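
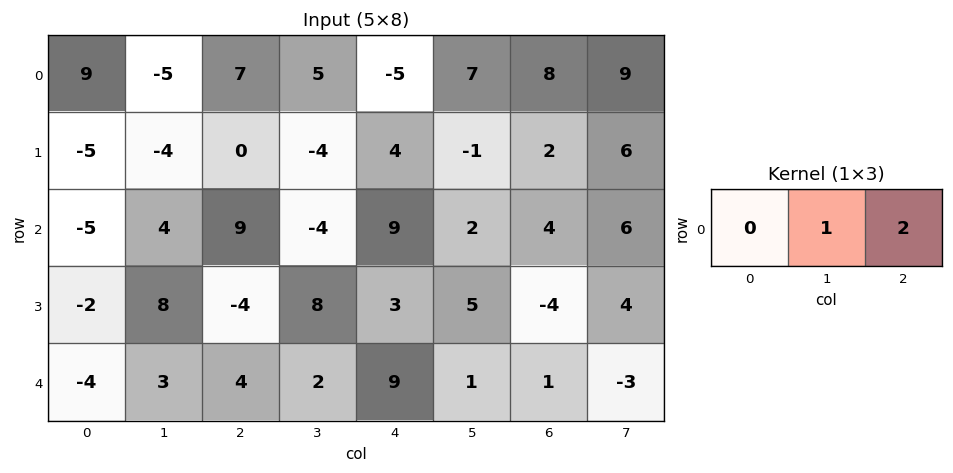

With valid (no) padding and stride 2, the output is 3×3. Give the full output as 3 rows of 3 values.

9 -5 23
22 14 10
11 20 3

Output[0,0]: The receptive field on the input at this output position is [9 -5 7]. Elementwise product with the kernel and sum: -5·1 + 7·2.
Output[0,1]: The receptive field on the input at this output position is [7 5 -5]. Elementwise product with the kernel and sum: 5·1 + -5·2.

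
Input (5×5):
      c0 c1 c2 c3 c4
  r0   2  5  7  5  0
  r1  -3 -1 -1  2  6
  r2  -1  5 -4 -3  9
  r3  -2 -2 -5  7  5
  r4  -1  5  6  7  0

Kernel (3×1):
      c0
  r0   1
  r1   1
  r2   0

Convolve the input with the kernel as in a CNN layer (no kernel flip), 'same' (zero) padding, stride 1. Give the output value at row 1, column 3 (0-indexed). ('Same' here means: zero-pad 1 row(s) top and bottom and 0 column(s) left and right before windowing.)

The receptive field on the zero-padded input at this output position is [5 / 2 / -3]. Elementwise product with the kernel and sum: 5·1 + 2·1.

7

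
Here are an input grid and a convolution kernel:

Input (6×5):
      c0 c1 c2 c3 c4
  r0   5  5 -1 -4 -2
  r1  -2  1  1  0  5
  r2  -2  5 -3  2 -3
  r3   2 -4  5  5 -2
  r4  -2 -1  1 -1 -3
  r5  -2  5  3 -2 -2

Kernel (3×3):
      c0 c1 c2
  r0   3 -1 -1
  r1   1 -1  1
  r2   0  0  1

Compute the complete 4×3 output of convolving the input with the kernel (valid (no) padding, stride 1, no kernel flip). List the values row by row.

Output[0,0]: The receptive field on the input at this output position is [5 5 -1 / -2 1 1 / -2 5 -3]. Elementwise product with the kernel and sum: 5·3 + 5·-1 + -1·-1 + -2·1 + 1·-1 + 1·1 + -3·1.
Output[0,1]: The receptive field on the input at this output position is [5 -1 -4 / 1 1 0 / 5 -3 2]. Elementwise product with the kernel and sum: 5·3 + -1·-1 + -4·-1 + 1·1 + 1·-1 + 0·1 + 2·1.

6 22 6
-13 17 -12
4 11 -13
8 -27 9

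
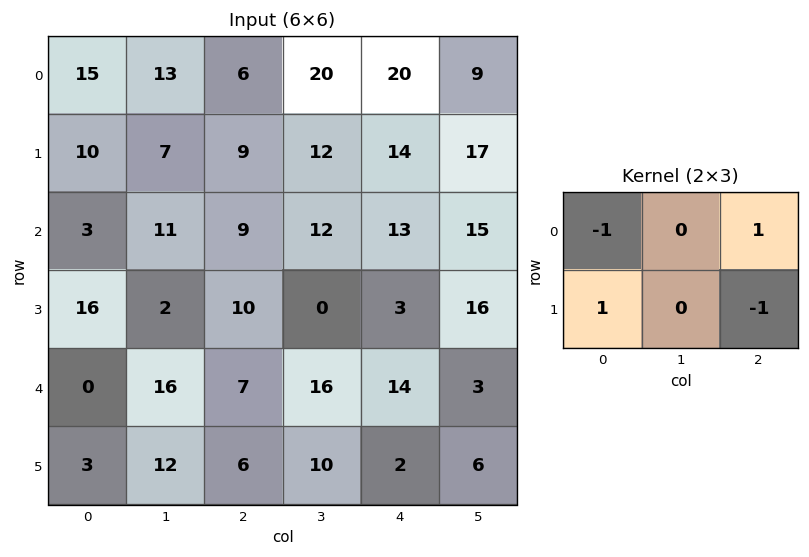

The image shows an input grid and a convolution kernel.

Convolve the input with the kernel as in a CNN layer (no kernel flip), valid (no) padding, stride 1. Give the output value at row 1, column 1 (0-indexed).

The receptive field on the input at this output position is [7 9 12 / 11 9 12]. Elementwise product with the kernel and sum: 7·-1 + 12·1 + 11·1 + 12·-1.

4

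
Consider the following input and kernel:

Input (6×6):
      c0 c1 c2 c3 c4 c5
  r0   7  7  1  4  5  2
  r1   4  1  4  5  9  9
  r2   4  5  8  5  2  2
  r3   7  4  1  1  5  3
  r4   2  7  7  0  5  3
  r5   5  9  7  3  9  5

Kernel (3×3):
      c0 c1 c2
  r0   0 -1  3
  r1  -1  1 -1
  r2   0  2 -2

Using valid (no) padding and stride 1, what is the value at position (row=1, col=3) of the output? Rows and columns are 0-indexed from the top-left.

The receptive field on the input at this output position is [5 9 9 / 5 2 2 / 1 5 3]. Elementwise product with the kernel and sum: 9·-1 + 9·3 + 5·-1 + 2·1 + 2·-1 + 5·2 + 3·-2.

17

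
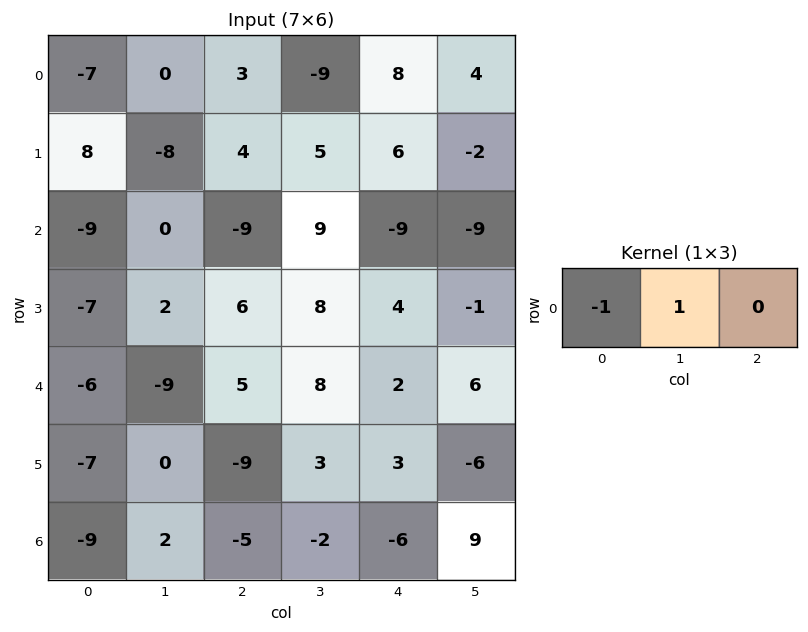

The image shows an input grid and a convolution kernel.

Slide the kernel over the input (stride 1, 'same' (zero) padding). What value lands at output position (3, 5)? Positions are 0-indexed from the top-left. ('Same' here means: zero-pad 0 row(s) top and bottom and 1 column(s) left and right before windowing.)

-5

The receptive field on the zero-padded input at this output position is [4 -1 0]. Elementwise product with the kernel and sum: 4·-1 + -1·1.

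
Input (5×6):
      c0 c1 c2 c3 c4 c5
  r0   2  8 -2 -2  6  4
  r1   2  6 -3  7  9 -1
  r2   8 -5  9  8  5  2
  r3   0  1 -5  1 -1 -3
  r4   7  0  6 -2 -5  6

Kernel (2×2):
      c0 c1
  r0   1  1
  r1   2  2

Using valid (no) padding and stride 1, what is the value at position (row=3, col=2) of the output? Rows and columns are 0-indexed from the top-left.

The receptive field on the input at this output position is [-5 1 / 6 -2]. Elementwise product with the kernel and sum: -5·1 + 1·1 + 6·2 + -2·2.

4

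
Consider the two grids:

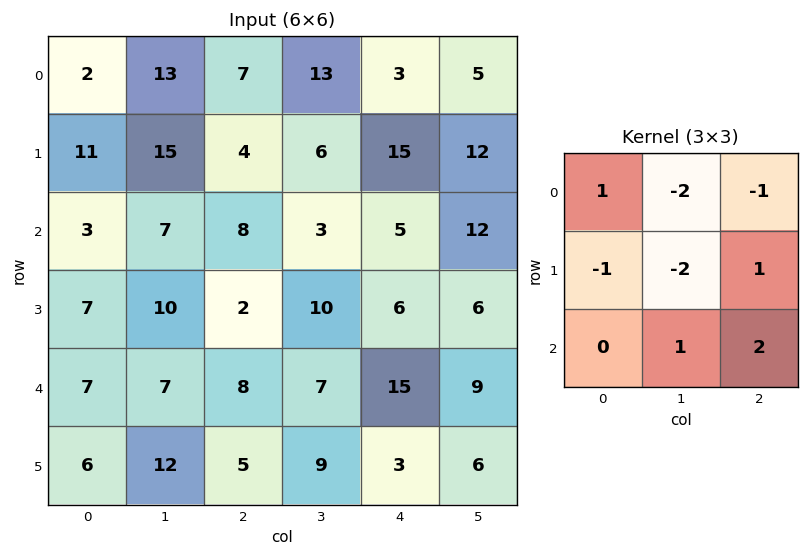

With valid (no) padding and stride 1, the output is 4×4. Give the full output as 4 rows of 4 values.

-45 -17 -10 7
-18 3 -10 -19
-21 6 18 -2
-6 3 -16 -21

Output[0,0]: The receptive field on the input at this output position is [2 13 7 / 11 15 4 / 3 7 8]. Elementwise product with the kernel and sum: 2·1 + 13·-2 + 7·-1 + 11·-1 + 15·-2 + 4·1 + 7·1 + 8·2.
Output[0,1]: The receptive field on the input at this output position is [13 7 13 / 15 4 6 / 7 8 3]. Elementwise product with the kernel and sum: 13·1 + 7·-2 + 13·-1 + 15·-1 + 4·-2 + 6·1 + 8·1 + 3·2.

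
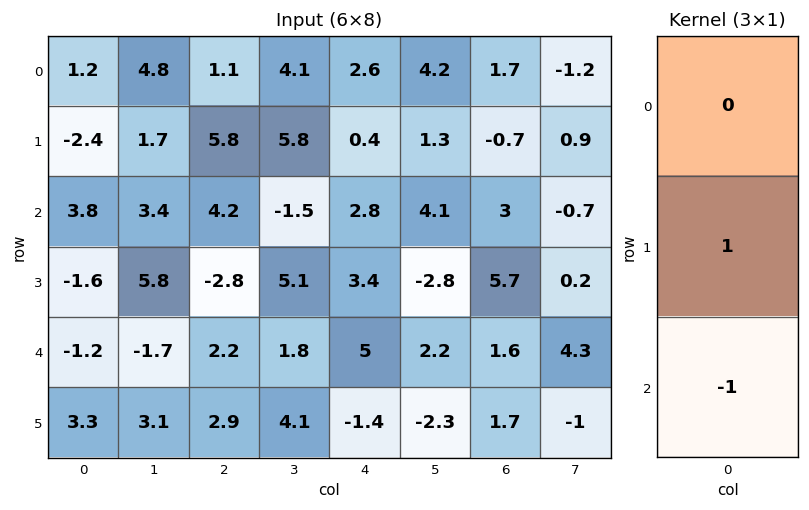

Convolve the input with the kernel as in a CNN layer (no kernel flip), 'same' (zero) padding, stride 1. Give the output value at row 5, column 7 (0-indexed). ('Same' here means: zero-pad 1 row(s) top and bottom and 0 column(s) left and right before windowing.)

-1

The receptive field on the zero-padded input at this output position is [4.3 / -1 / 0]. Elementwise product with the kernel and sum: -1·1 + 0·-1.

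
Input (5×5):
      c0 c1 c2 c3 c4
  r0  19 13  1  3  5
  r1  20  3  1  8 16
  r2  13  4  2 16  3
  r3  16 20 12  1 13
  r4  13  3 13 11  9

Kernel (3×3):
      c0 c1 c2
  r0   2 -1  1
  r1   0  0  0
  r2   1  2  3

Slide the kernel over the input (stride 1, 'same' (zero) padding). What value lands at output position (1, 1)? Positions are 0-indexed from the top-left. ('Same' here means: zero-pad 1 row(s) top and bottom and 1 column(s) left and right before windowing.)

The receptive field on the zero-padded input at this output position is [19 13 1 / 20 3 1 / 13 4 2]. Elementwise product with the kernel and sum: 19·2 + 13·-1 + 1·1 + 13·1 + 4·2 + 2·3.

53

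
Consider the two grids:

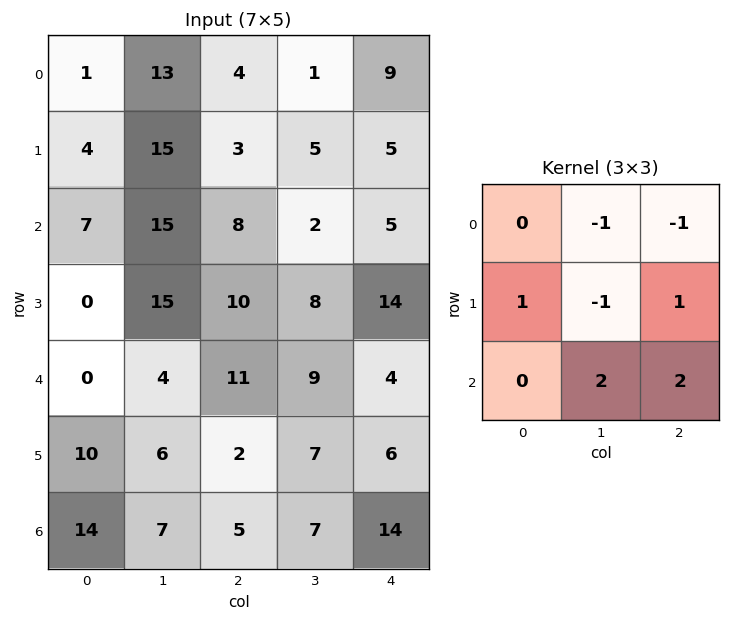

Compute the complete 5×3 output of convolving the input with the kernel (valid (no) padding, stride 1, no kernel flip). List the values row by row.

21 32 7
32 37 45
2 43 35
-2 2 10
15 15 30

Output[0,0]: The receptive field on the input at this output position is [1 13 4 / 4 15 3 / 7 15 8]. Elementwise product with the kernel and sum: 13·-1 + 4·-1 + 4·1 + 15·-1 + 3·1 + 15·2 + 8·2.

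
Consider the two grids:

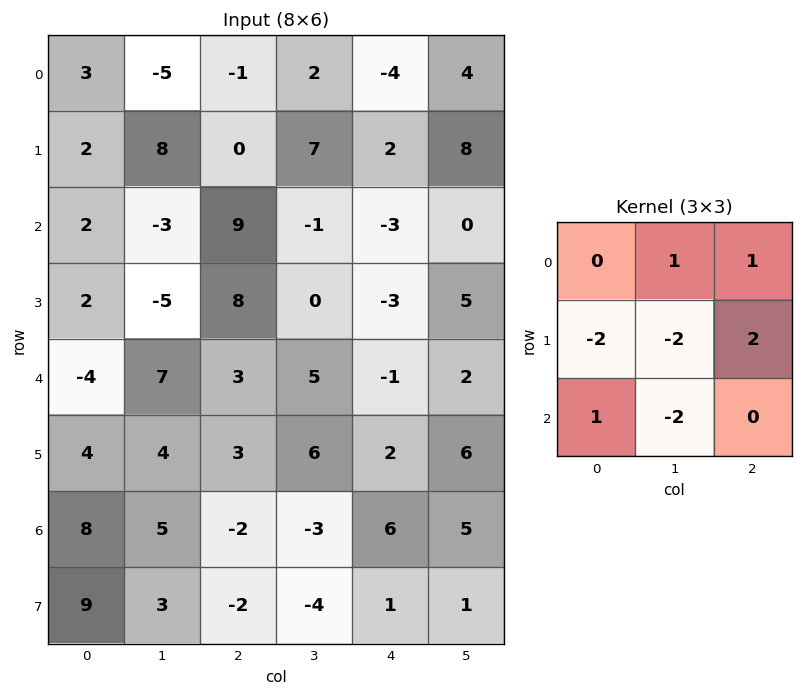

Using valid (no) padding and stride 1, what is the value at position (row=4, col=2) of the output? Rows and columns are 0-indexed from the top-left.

The receptive field on the input at this output position is [3 5 -1 / 3 6 2 / -2 -3 6]. Elementwise product with the kernel and sum: 5·1 + -1·1 + 3·-2 + 6·-2 + 2·2 + -2·1 + -3·-2.

-6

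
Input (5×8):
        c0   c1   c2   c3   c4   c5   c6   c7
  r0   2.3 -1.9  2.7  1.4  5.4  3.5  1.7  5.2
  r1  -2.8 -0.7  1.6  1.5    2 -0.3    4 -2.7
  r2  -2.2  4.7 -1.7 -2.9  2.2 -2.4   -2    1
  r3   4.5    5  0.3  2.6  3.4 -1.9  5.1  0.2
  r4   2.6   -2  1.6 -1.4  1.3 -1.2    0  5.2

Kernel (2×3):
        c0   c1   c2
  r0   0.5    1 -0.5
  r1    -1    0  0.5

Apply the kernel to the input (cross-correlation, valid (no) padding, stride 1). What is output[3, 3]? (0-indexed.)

The receptive field on the input at this output position is [2.6 3.4 -1.9 / -1.4 1.3 -1.2]. Elementwise product with the kernel and sum: 2.6·0.5 + 3.4·1 + -1.9·-0.5 + -1.4·-1 + -1.2·0.5.

6.45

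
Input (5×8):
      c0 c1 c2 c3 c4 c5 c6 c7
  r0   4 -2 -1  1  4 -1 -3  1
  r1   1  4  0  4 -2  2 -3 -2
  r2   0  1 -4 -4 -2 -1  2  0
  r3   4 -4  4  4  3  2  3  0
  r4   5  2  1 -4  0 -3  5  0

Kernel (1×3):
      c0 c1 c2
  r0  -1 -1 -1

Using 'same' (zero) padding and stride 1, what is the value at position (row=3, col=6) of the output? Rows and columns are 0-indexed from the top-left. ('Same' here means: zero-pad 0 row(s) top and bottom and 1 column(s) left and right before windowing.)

The receptive field on the zero-padded input at this output position is [2 3 0]. Elementwise product with the kernel and sum: 2·-1 + 3·-1 + 0·-1.

-5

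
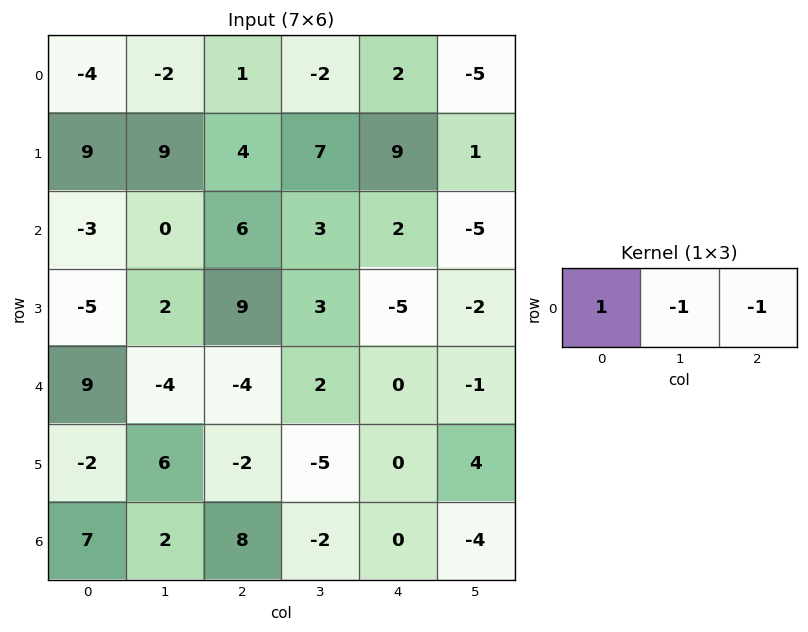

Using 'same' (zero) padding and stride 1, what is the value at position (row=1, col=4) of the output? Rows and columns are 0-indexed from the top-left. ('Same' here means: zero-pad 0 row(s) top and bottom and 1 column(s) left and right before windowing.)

The receptive field on the zero-padded input at this output position is [7 9 1]. Elementwise product with the kernel and sum: 7·1 + 9·-1 + 1·-1.

-3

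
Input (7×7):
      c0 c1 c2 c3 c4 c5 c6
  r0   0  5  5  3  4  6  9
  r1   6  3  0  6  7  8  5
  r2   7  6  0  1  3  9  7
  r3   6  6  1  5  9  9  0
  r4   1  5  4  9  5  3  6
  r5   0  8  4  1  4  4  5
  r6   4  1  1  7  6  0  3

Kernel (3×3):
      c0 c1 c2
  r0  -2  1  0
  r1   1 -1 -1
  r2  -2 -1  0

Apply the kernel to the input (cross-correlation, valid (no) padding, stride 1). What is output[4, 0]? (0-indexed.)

-18

The receptive field on the input at this output position is [1 5 4 / 0 8 4 / 4 1 1]. Elementwise product with the kernel and sum: 1·-2 + 5·1 + 0·1 + 8·-1 + 4·-1 + 4·-2 + 1·-1.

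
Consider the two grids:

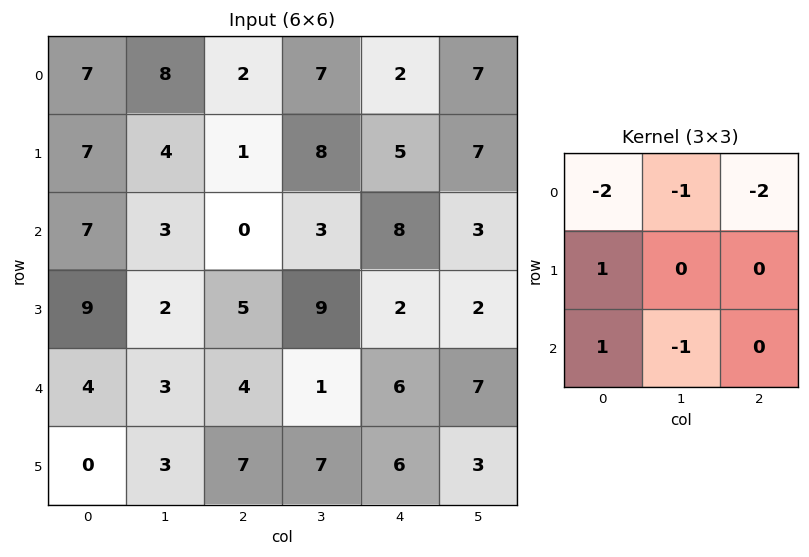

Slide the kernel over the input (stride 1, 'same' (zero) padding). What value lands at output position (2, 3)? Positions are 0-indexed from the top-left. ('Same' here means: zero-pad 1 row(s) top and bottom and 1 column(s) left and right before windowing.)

-24

The receptive field on the zero-padded input at this output position is [1 8 5 / 0 3 8 / 5 9 2]. Elementwise product with the kernel and sum: 1·-2 + 8·-1 + 5·-2 + 0·1 + 5·1 + 9·-1.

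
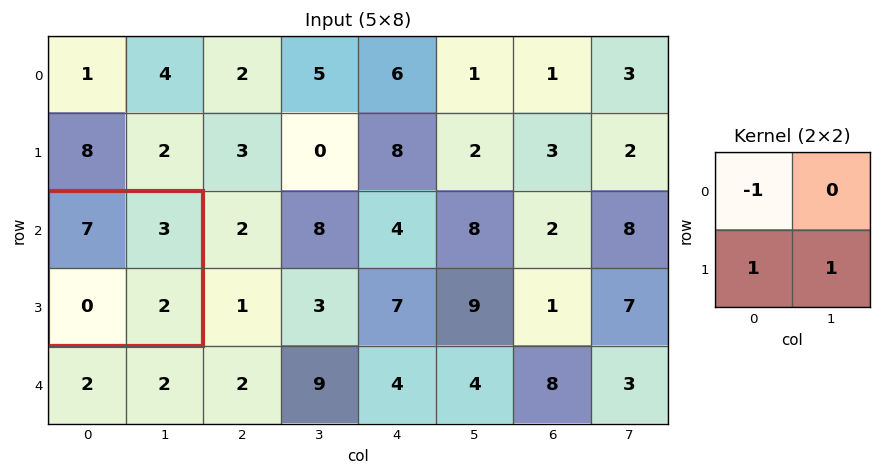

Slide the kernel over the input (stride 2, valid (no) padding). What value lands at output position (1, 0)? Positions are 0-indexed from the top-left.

The receptive field on the input at this output position is [7 3 / 0 2]. Elementwise product with the kernel and sum: 7·-1 + 0·1 + 2·1.

-5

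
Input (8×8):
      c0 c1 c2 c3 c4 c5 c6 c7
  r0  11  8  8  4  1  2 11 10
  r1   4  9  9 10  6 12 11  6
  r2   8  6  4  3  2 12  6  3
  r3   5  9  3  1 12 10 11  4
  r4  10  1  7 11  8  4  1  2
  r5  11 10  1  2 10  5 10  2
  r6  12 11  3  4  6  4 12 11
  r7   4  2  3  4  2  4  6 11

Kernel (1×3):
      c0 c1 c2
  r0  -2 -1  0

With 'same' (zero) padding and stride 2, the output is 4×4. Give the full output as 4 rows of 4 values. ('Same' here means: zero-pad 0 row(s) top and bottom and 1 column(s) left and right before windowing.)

-11 -24 -9 -15
-8 -16 -8 -30
-10 -9 -30 -9
-12 -25 -14 -20

Output[0,0]: The receptive field on the zero-padded input at this output position is [0 11 8]. Elementwise product with the kernel and sum: 0·-2 + 11·-1.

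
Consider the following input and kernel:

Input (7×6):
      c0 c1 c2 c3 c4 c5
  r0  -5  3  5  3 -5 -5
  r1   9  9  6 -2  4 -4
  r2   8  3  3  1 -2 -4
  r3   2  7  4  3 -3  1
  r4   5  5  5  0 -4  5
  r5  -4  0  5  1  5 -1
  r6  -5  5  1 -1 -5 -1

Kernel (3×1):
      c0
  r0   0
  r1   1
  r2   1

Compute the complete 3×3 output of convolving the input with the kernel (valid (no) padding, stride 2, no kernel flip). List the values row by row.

17 9 2
7 9 -7
-9 6 0

Output[0,0]: The receptive field on the input at this output position is [-5 / 9 / 8]. Elementwise product with the kernel and sum: 9·1 + 8·1.
Output[0,1]: The receptive field on the input at this output position is [5 / 6 / 3]. Elementwise product with the kernel and sum: 6·1 + 3·1.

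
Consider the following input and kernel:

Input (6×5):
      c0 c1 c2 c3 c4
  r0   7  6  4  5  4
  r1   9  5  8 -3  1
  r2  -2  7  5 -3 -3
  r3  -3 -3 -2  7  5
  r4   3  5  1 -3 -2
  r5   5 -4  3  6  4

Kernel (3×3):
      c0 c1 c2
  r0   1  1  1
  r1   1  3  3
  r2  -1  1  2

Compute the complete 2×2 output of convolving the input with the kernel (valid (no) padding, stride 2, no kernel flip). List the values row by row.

84 1
-4 25

Output[0,0]: The receptive field on the input at this output position is [7 6 4 / 9 5 8 / -2 7 5]. Elementwise product with the kernel and sum: 7·1 + 6·1 + 4·1 + 9·1 + 5·3 + 8·3 + -2·-1 + 7·1 + 5·2.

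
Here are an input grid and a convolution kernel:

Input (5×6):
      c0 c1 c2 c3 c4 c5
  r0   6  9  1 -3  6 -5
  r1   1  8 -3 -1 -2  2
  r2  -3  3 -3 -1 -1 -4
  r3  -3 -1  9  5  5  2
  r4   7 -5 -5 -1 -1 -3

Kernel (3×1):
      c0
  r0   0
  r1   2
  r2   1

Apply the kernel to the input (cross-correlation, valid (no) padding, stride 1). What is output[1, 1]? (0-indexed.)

The receptive field on the input at this output position is [8 / 3 / -1]. Elementwise product with the kernel and sum: 3·2 + -1·1.

5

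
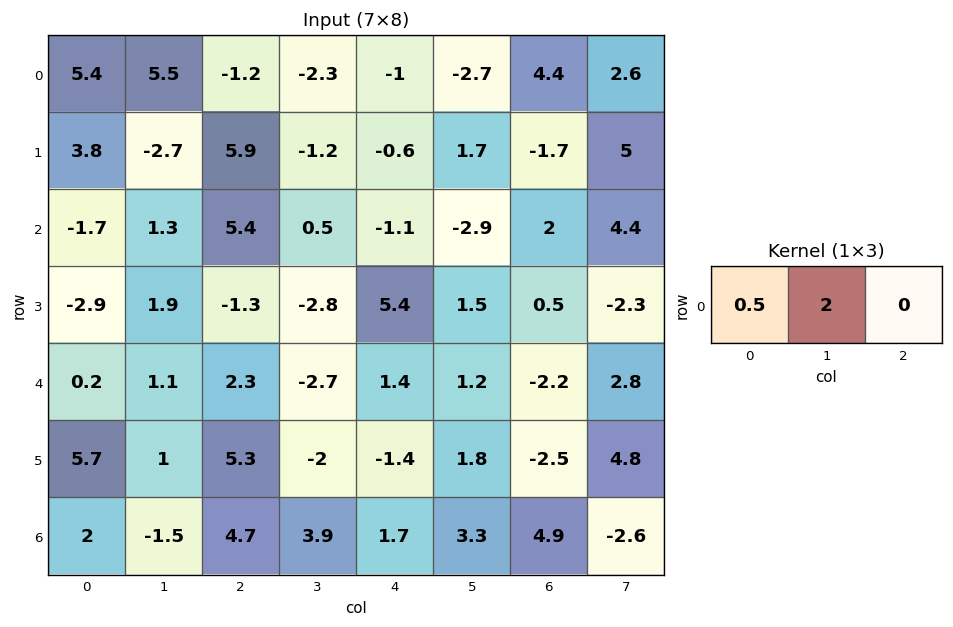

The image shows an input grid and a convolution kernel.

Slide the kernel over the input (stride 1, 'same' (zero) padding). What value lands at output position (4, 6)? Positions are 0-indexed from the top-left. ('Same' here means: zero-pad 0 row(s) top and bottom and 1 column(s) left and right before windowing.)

The receptive field on the zero-padded input at this output position is [1.2 -2.2 2.8]. Elementwise product with the kernel and sum: 1.2·0.5 + -2.2·2.

-3.8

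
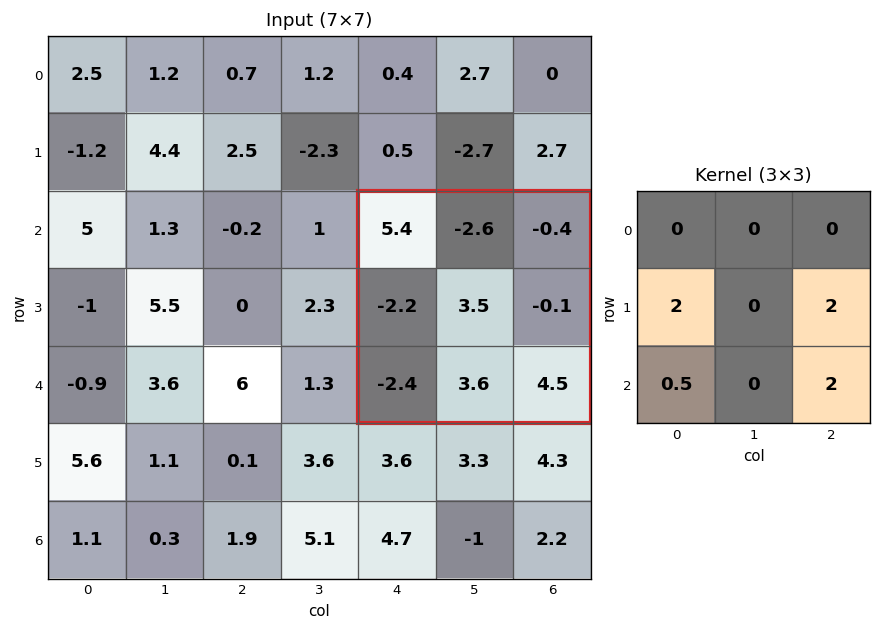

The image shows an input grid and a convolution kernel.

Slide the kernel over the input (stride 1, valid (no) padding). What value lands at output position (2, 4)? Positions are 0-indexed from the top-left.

The receptive field on the input at this output position is [5.4 -2.6 -0.4 / -2.2 3.5 -0.1 / -2.4 3.6 4.5]. Elementwise product with the kernel and sum: -2.2·2 + -0.1·2 + -2.4·0.5 + 4.5·2.

3.2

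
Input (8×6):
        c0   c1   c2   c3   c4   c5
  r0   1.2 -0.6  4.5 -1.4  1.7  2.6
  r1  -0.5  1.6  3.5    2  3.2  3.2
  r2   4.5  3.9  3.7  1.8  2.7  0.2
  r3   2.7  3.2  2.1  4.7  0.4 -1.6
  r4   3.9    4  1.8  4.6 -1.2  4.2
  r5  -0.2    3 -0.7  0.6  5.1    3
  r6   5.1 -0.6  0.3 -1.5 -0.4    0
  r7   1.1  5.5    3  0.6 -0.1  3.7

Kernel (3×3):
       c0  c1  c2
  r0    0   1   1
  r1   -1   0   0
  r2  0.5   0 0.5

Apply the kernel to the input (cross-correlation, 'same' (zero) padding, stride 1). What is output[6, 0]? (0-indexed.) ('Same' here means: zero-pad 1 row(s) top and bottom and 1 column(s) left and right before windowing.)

The receptive field on the zero-padded input at this output position is [0 -0.2 3 / 0 5.1 -0.6 / 0 1.1 5.5]. Elementwise product with the kernel and sum: -0.2·1 + 3·1 + 0·-1 + 0·0.5 + 5.5·0.5.

5.55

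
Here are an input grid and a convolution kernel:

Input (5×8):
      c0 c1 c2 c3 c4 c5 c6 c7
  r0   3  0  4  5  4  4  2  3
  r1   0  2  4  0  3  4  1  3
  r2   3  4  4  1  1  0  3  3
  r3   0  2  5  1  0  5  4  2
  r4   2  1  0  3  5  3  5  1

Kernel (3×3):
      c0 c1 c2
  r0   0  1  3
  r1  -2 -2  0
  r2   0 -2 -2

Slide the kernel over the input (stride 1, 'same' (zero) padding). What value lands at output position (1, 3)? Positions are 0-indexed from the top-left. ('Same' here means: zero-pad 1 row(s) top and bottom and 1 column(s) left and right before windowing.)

The receptive field on the zero-padded input at this output position is [4 5 4 / 4 0 3 / 4 1 1]. Elementwise product with the kernel and sum: 5·1 + 4·3 + 4·-2 + 0·-2 + 1·-2 + 1·-2.

5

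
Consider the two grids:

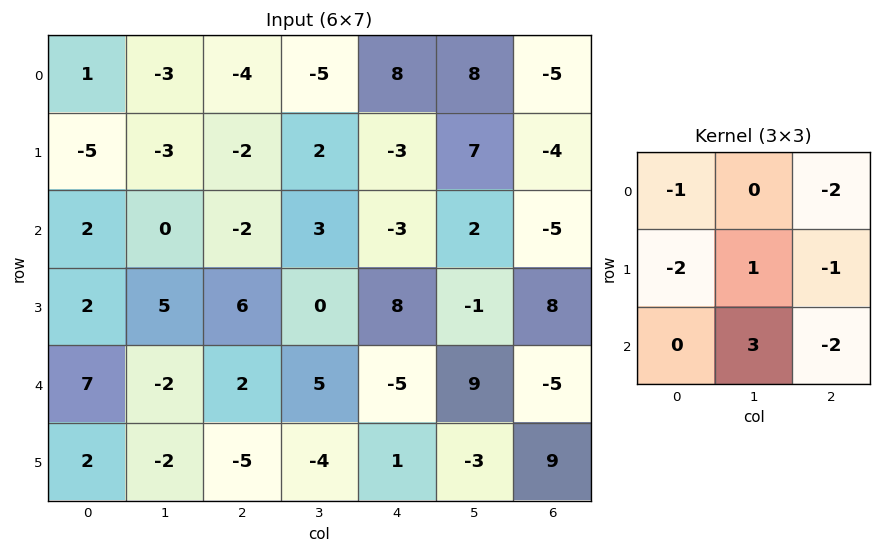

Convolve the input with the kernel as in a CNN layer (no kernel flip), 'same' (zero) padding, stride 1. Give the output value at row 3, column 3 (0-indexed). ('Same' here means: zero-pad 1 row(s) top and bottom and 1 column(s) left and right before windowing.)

13

The receptive field on the zero-padded input at this output position is [-2 3 -3 / 6 0 8 / 2 5 -5]. Elementwise product with the kernel and sum: -2·-1 + -3·-2 + 6·-2 + 0·1 + 8·-1 + 5·3 + -5·-2.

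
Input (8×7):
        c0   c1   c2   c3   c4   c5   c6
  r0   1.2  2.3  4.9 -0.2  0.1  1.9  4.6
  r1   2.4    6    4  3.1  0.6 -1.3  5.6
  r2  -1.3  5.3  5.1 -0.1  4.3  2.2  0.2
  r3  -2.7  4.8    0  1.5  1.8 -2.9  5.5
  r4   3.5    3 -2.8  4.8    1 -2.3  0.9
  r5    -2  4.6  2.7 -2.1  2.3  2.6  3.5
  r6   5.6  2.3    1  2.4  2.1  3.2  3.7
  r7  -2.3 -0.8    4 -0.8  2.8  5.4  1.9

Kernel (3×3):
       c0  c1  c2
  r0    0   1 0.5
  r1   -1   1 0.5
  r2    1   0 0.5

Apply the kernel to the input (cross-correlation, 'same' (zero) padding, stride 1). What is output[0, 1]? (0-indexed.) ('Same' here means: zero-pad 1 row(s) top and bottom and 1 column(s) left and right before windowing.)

The receptive field on the zero-padded input at this output position is [0 0 0 / 1.2 2.3 4.9 / 2.4 6 4]. Elementwise product with the kernel and sum: 0·1 + 0·0.5 + 1.2·-1 + 2.3·1 + 4.9·0.5 + 2.4·1 + 4·0.5.

7.95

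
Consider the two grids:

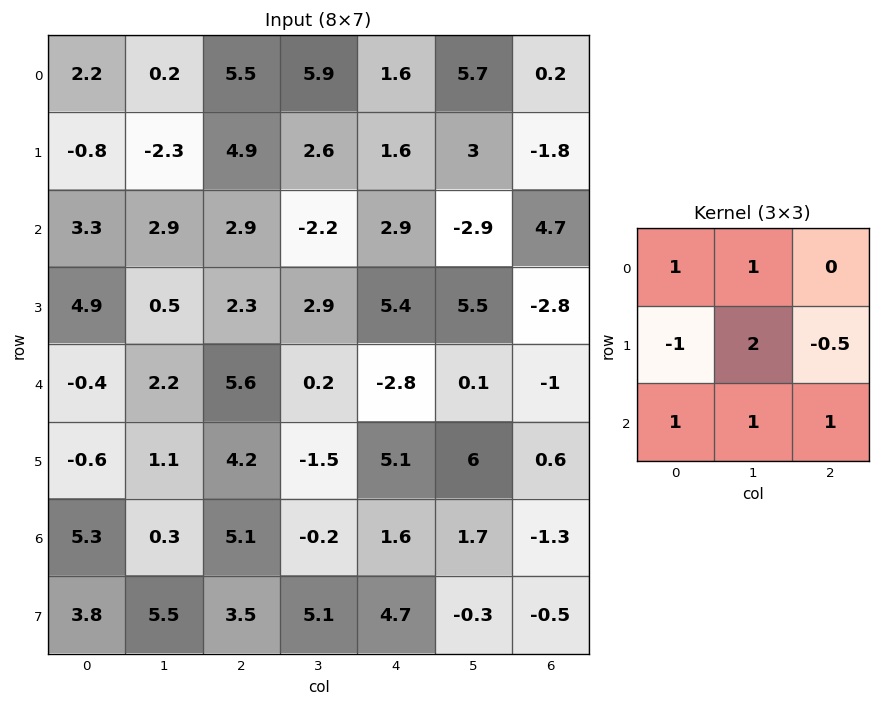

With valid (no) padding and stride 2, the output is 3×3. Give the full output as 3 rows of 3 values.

5.25 14.5 17.3
8.55 4.5 3.3
13.2 2.55 5.9

Output[0,0]: The receptive field on the input at this output position is [2.2 0.2 5.5 / -0.8 -2.3 4.9 / 3.3 2.9 2.9]. Elementwise product with the kernel and sum: 2.2·1 + 0.2·1 + -0.8·-1 + -2.3·2 + 4.9·-0.5 + 3.3·1 + 2.9·1 + 2.9·1.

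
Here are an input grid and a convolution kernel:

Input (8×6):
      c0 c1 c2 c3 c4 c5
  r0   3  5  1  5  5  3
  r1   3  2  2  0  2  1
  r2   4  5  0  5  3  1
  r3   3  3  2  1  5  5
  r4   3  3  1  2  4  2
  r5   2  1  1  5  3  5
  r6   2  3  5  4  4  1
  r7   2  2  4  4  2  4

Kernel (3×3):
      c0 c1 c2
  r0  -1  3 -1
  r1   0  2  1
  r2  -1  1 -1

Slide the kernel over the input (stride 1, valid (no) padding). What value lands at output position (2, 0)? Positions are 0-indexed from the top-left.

The receptive field on the input at this output position is [4 5 0 / 3 3 2 / 3 3 1]. Elementwise product with the kernel and sum: 4·-1 + 5·3 + 0·-1 + 3·2 + 2·1 + 3·-1 + 3·1 + 1·-1.

18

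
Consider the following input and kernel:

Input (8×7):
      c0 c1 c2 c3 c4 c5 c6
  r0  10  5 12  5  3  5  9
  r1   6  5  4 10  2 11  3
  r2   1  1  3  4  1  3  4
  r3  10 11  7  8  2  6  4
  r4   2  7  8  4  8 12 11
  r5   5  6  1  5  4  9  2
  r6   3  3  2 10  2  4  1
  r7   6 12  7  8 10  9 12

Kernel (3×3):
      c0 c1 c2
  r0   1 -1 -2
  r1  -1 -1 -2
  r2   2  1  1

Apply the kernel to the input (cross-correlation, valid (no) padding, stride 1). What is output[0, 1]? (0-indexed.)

-37

The receptive field on the input at this output position is [5 12 5 / 5 4 10 / 1 3 4]. Elementwise product with the kernel and sum: 5·1 + 12·-1 + 5·-2 + 5·-1 + 4·-1 + 10·-2 + 1·2 + 3·1 + 4·1.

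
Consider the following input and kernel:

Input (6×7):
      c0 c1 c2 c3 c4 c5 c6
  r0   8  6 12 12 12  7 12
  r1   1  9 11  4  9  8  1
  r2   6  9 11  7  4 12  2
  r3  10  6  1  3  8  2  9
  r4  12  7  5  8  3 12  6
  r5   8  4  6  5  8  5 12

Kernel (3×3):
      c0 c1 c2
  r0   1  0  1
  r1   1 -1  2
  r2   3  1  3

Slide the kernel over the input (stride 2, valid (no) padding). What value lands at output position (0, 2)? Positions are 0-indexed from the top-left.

The receptive field on the input at this output position is [12 7 12 / 9 8 1 / 4 12 2]. Elementwise product with the kernel and sum: 12·1 + 12·1 + 9·1 + 8·-1 + 1·2 + 4·3 + 12·1 + 2·3.

57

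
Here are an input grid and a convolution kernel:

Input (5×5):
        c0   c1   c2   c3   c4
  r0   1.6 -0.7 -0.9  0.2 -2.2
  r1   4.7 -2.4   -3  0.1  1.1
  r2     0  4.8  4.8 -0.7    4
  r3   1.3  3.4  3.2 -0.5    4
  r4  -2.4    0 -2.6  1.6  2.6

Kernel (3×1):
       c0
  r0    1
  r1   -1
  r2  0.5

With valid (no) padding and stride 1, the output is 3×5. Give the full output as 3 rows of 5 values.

-3.1 4.1 4.5 -0.25 -1.3
5.35 -5.5 -6.2 0.55 -0.9
-2.5 1.4 0.3 0.6 1.3

Output[0,0]: The receptive field on the input at this output position is [1.6 / 4.7 / 0]. Elementwise product with the kernel and sum: 1.6·1 + 4.7·-1 + 0·0.5.
Output[0,1]: The receptive field on the input at this output position is [-0.7 / -2.4 / 4.8]. Elementwise product with the kernel and sum: -0.7·1 + -2.4·-1 + 4.8·0.5.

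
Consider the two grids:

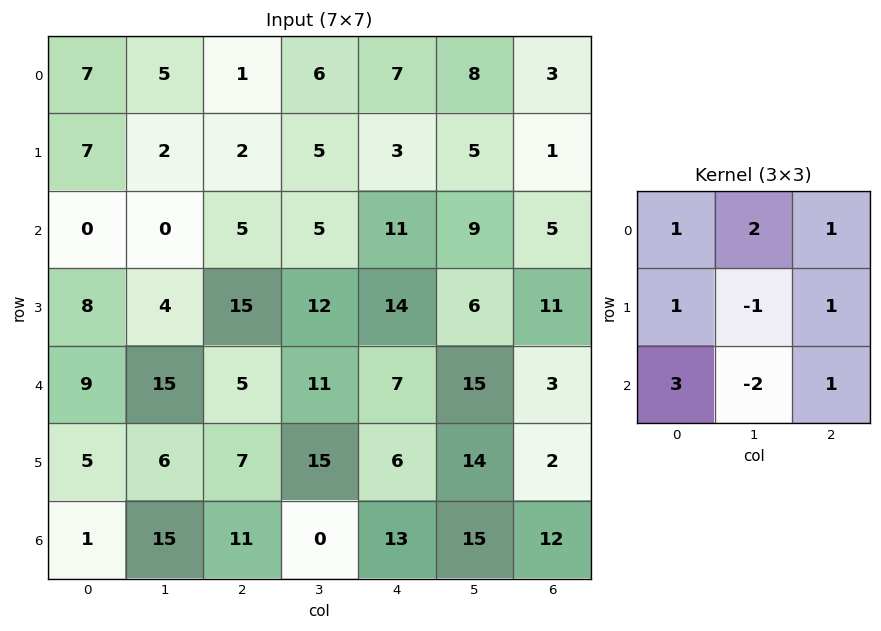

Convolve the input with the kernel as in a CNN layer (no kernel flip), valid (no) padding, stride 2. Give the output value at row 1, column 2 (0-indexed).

The receptive field on the input at this output position is [11 9 5 / 14 6 11 / 7 15 3]. Elementwise product with the kernel and sum: 11·1 + 9·2 + 5·1 + 14·1 + 6·-1 + 11·1 + 7·3 + 15·-2 + 3·1.

47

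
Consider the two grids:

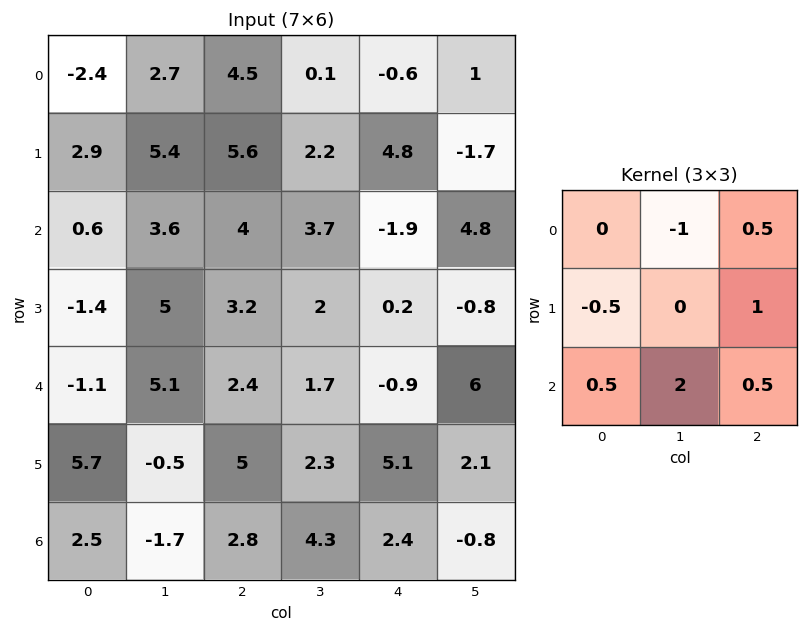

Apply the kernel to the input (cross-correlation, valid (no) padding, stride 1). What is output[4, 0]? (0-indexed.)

The receptive field on the input at this output position is [-1.1 5.1 2.4 / 5.7 -0.5 5 / 2.5 -1.7 2.8]. Elementwise product with the kernel and sum: 5.1·-1 + 2.4·0.5 + 5.7·-0.5 + 5·1 + 2.5·0.5 + -1.7·2 + 2.8·0.5.

-2.5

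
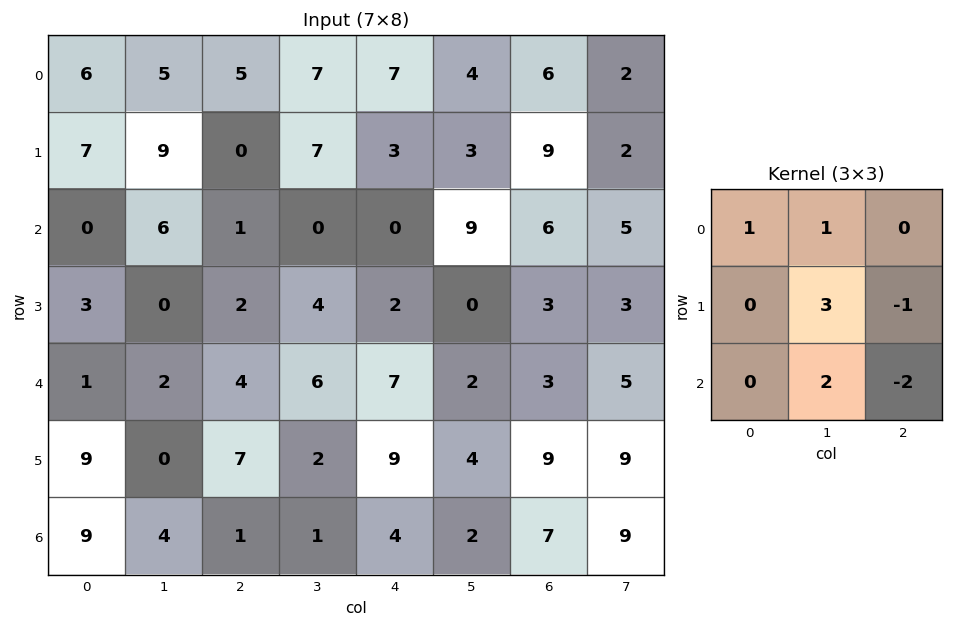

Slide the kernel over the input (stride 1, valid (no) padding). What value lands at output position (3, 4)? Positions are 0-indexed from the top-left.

-5

The receptive field on the input at this output position is [2 0 3 / 7 2 3 / 9 4 9]. Elementwise product with the kernel and sum: 2·1 + 0·1 + 2·3 + 3·-1 + 4·2 + 9·-2.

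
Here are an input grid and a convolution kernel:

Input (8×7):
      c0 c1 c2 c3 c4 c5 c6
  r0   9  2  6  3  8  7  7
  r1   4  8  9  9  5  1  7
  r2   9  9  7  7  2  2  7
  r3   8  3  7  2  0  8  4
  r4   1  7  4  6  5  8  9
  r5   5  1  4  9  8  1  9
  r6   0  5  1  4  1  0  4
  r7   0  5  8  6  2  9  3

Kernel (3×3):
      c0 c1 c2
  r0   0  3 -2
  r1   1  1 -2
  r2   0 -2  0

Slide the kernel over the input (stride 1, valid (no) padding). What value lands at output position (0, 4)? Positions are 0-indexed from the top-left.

The receptive field on the input at this output position is [8 7 7 / 5 1 7 / 2 2 7]. Elementwise product with the kernel and sum: 7·3 + 7·-2 + 5·1 + 1·1 + 7·-2 + 2·-2.

-5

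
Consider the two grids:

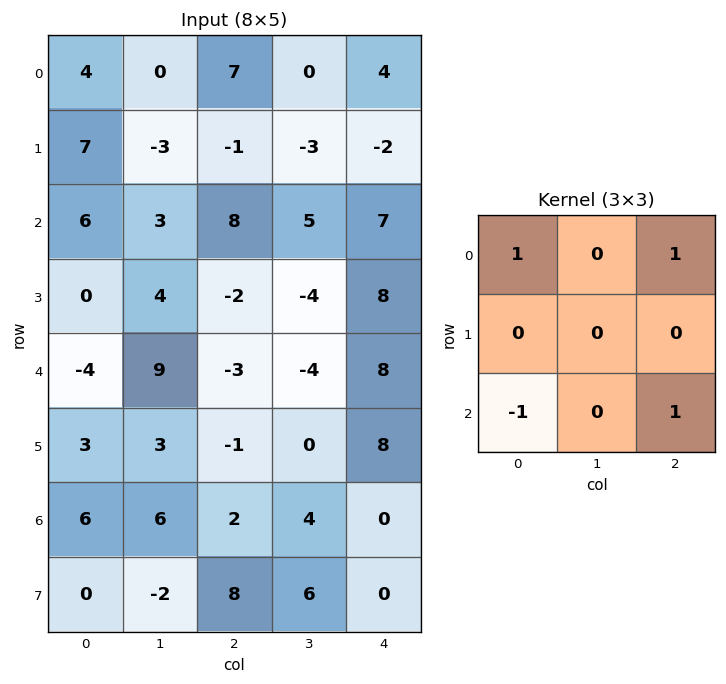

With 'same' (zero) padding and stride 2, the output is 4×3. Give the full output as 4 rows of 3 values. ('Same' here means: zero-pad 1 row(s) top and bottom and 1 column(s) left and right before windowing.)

-3 0 3
1 -14 1
7 -3 -4
1 11 -6

Output[0,0]: The receptive field on the zero-padded input at this output position is [0 0 0 / 0 4 0 / 0 7 -3]. Elementwise product with the kernel and sum: 0·1 + 0·1 + 0·-1 + -3·1.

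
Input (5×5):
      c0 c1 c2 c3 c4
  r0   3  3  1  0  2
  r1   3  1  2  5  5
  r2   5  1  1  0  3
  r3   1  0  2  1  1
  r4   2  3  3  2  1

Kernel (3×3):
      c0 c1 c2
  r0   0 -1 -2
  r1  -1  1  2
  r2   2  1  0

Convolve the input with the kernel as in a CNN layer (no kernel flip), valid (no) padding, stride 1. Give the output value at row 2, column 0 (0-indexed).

The receptive field on the input at this output position is [5 1 1 / 1 0 2 / 2 3 3]. Elementwise product with the kernel and sum: 1·-1 + 1·-2 + 1·-1 + 0·1 + 2·2 + 2·2 + 3·1.

7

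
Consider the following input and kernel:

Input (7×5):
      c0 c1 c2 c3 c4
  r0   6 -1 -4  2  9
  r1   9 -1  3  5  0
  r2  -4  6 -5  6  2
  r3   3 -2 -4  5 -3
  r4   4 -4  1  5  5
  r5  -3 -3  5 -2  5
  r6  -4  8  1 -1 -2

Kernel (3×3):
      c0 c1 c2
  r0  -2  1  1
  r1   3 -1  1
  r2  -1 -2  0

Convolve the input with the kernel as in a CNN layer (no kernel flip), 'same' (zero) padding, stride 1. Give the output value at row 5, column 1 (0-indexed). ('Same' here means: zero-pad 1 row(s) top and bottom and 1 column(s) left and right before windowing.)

The receptive field on the zero-padded input at this output position is [4 -4 1 / -3 -3 5 / -4 8 1]. Elementwise product with the kernel and sum: 4·-2 + -4·1 + 1·1 + -3·3 + -3·-1 + 5·1 + -4·-1 + 8·-2.

-24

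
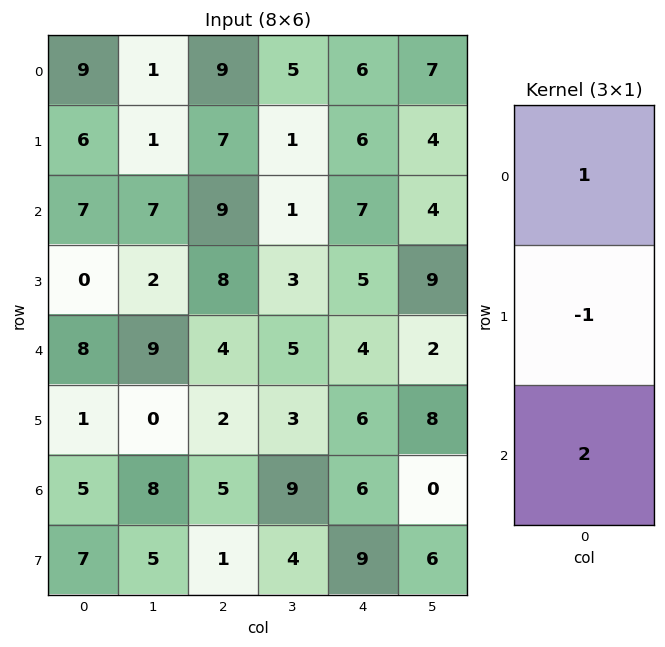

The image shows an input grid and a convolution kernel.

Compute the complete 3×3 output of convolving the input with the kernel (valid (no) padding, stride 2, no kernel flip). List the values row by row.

Output[0,0]: The receptive field on the input at this output position is [9 / 6 / 7]. Elementwise product with the kernel and sum: 9·1 + 6·-1 + 7·2.
Output[0,1]: The receptive field on the input at this output position is [9 / 7 / 9]. Elementwise product with the kernel and sum: 9·1 + 7·-1 + 9·2.

17 20 14
23 9 10
17 12 10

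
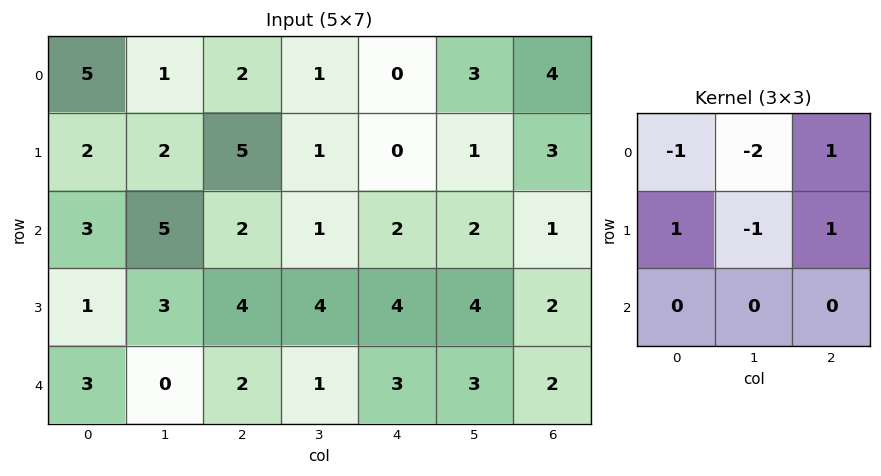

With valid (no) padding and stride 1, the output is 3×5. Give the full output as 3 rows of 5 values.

Output[0,0]: The receptive field on the input at this output position is [5 1 2 / 2 2 5 / 3 5 2]. Elementwise product with the kernel and sum: 5·-1 + 1·-2 + 2·1 + 2·1 + 2·-1 + 5·1.
Output[0,1]: The receptive field on the input at this output position is [1 2 1 / 2 5 1 / 5 2 1]. Elementwise product with the kernel and sum: 1·-1 + 2·-2 + 1·1 + 2·1 + 5·-1 + 1·1.

0 -6 0 4 0
-1 -7 -4 1 2
-9 -5 2 1 -3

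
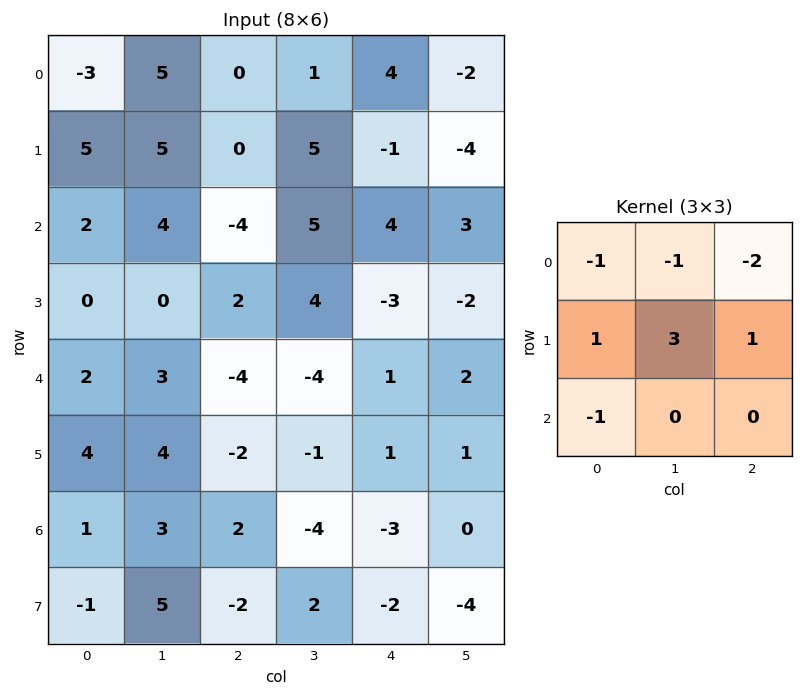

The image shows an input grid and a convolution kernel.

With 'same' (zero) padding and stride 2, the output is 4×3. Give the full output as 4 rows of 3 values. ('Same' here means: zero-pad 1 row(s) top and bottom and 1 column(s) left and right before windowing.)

Output[0,0]: The receptive field on the zero-padded input at this output position is [0 0 0 / 0 -3 5 / 0 5 5]. Elementwise product with the kernel and sum: 0·-1 + 0·-1 + 0·-2 + 0·1 + -3·3 + 5·1 + 0·-1.
Output[0,1]: The receptive field on the zero-padded input at this output position is [0 0 0 / 5 0 1 / 5 0 5]. Elementwise product with the kernel and sum: 0·-1 + 0·-1 + 0·-2 + 5·1 + 0·3 + 1·1 + 5·-1.

-4 1 6
-5 -18 20
9 -27 5
-6 0 -17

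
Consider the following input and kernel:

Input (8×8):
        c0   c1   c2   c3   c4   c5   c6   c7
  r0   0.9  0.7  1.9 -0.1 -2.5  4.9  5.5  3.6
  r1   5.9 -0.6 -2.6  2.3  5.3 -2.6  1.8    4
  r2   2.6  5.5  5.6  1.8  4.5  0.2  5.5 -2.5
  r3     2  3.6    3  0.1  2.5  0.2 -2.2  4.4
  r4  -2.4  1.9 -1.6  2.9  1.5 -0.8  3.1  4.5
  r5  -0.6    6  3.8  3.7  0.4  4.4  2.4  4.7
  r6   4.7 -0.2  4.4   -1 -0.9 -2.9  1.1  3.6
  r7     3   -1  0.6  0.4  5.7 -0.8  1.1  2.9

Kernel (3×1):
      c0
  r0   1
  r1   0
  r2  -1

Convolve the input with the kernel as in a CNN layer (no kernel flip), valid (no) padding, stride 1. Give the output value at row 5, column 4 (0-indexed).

-5.3

The receptive field on the input at this output position is [0.4 / -0.9 / 5.7]. Elementwise product with the kernel and sum: 0.4·1 + 5.7·-1.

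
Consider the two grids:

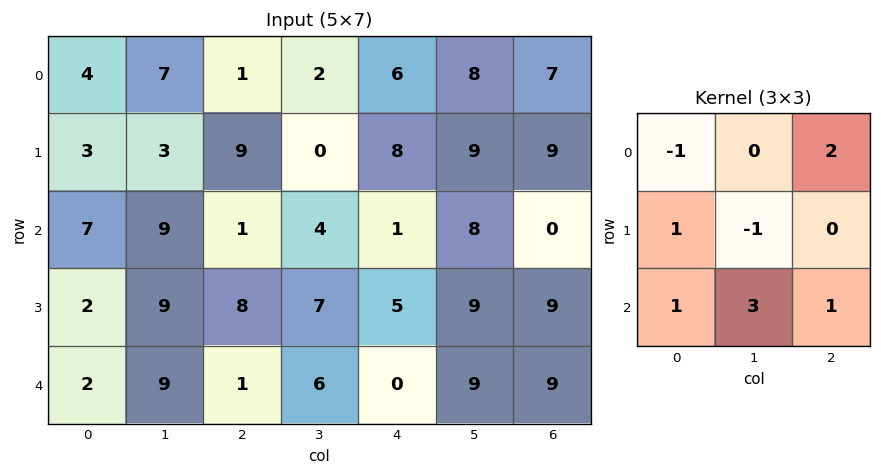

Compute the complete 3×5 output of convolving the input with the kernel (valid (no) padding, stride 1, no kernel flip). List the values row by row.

Output[0,0]: The receptive field on the input at this output position is [4 7 1 / 3 3 9 / 7 9 1]. Elementwise product with the kernel and sum: 4·-1 + 1·2 + 3·1 + 3·-1 + 7·1 + 9·3 + 1·1.
Output[0,1]: The receptive field on the input at this output position is [7 1 2 / 3 9 0 / 9 1 4]. Elementwise product with the kernel and sum: 7·-1 + 2·2 + 3·1 + 9·-1 + 9·1 + 1·3 + 4·1.

33 7 34 21 32
50 45 38 52 44
18 18 21 29 31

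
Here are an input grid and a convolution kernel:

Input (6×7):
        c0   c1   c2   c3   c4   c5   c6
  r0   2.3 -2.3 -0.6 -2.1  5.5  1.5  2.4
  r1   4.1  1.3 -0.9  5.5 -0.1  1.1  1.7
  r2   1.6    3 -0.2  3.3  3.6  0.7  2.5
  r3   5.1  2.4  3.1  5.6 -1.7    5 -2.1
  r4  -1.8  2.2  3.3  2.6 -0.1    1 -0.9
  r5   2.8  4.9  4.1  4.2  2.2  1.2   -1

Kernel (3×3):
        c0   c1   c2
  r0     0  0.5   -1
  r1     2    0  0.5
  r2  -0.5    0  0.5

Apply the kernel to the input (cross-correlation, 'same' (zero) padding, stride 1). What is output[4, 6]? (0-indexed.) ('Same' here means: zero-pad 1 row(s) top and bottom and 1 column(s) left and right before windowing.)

The receptive field on the zero-padded input at this output position is [5 -2.1 0 / 1 -0.9 0 / 1.2 -1 0]. Elementwise product with the kernel and sum: -2.1·0.5 + 0·-1 + 1·2 + 0·0.5 + 1.2·-0.5 + 0·0.5.

0.35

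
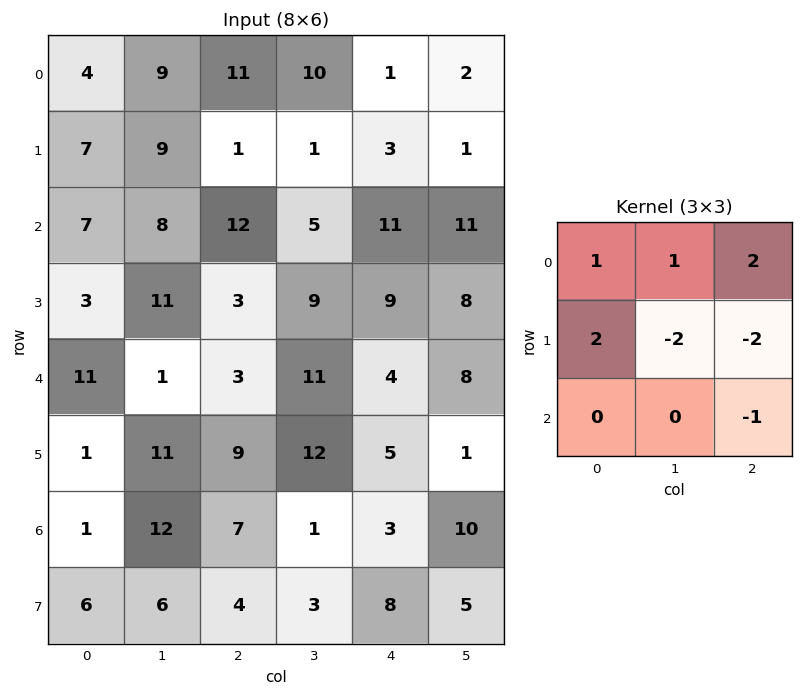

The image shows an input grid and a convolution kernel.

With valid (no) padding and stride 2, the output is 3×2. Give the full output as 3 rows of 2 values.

17 6
14 5
-27 3

Output[0,0]: The receptive field on the input at this output position is [4 9 11 / 7 9 1 / 7 8 12]. Elementwise product with the kernel and sum: 4·1 + 9·1 + 11·2 + 7·2 + 9·-2 + 1·-2 + 12·-1.
Output[0,1]: The receptive field on the input at this output position is [11 10 1 / 1 1 3 / 12 5 11]. Elementwise product with the kernel and sum: 11·1 + 10·1 + 1·2 + 1·2 + 1·-2 + 3·-2 + 11·-1.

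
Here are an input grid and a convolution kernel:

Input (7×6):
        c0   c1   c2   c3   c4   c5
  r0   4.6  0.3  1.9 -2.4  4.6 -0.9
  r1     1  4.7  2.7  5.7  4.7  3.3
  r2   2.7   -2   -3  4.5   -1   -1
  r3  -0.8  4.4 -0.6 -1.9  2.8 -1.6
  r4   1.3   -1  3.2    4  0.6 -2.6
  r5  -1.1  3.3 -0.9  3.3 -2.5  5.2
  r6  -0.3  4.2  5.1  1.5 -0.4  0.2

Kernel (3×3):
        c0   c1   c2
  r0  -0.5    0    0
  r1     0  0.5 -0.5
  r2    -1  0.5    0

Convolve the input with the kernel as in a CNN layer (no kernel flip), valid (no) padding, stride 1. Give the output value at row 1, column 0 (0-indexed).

The receptive field on the input at this output position is [1 4.7 2.7 / 2.7 -2 -3 / -0.8 4.4 -0.6]. Elementwise product with the kernel and sum: 1·-0.5 + -2·0.5 + -3·-0.5 + -0.8·-1 + 4.4·0.5.

3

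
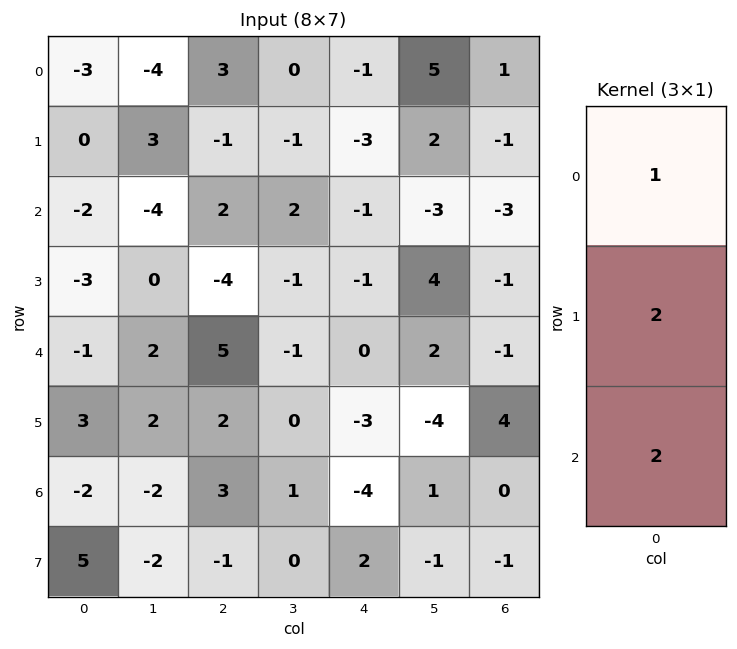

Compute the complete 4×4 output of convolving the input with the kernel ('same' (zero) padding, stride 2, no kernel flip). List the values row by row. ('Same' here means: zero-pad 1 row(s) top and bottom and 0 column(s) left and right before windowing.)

Output[0,0]: The receptive field on the zero-padded input at this output position is [0 / -3 / 0]. Elementwise product with the kernel and sum: 0·1 + -3·2 + 0·2.

-6 4 -8 0
-10 -5 -7 -9
1 10 -7 5
9 6 -7 2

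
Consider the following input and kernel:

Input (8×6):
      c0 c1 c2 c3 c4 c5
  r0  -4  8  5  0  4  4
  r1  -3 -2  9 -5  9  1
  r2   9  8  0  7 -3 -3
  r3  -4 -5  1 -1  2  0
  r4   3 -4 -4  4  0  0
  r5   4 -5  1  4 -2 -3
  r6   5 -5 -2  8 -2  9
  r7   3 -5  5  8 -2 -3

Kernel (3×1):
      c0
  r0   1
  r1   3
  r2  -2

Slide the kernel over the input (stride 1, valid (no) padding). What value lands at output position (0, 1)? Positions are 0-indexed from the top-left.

The receptive field on the input at this output position is [8 / -2 / 8]. Elementwise product with the kernel and sum: 8·1 + -2·3 + 8·-2.

-14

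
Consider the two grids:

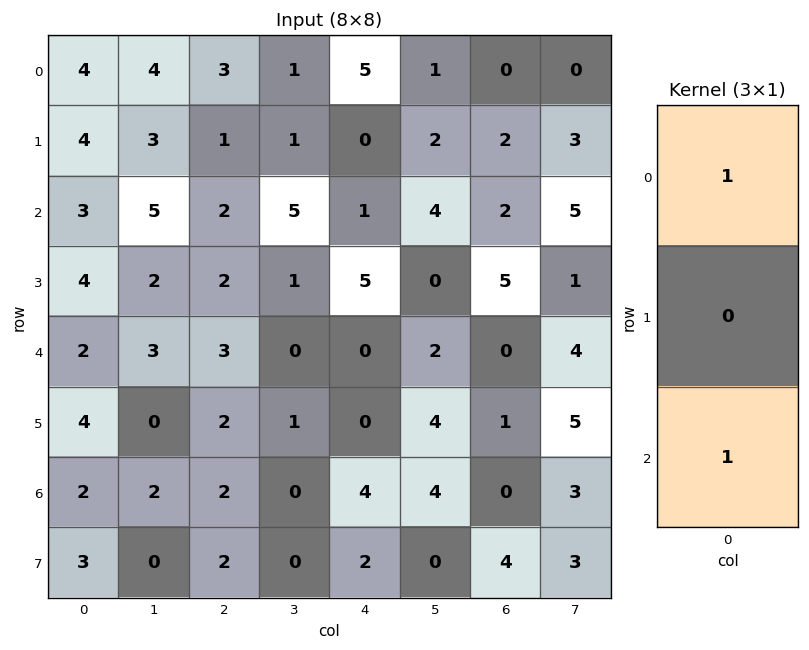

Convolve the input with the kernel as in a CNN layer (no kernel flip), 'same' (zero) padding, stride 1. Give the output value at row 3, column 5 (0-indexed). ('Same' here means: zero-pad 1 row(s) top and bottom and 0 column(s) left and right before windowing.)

6

The receptive field on the zero-padded input at this output position is [4 / 0 / 2]. Elementwise product with the kernel and sum: 4·1 + 2·1.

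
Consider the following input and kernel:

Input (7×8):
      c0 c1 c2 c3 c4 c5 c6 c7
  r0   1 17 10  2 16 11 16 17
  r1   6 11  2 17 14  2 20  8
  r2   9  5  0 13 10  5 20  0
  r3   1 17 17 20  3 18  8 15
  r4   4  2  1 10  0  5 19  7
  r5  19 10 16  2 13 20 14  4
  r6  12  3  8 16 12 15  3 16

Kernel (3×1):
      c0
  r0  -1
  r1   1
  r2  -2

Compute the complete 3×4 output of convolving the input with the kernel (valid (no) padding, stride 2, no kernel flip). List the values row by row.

Output[0,0]: The receptive field on the input at this output position is [1 / 6 / 9]. Elementwise product with the kernel and sum: 1·-1 + 6·1 + 9·-2.

-13 -8 -22 -36
-16 15 -7 -50
-9 -1 -11 -11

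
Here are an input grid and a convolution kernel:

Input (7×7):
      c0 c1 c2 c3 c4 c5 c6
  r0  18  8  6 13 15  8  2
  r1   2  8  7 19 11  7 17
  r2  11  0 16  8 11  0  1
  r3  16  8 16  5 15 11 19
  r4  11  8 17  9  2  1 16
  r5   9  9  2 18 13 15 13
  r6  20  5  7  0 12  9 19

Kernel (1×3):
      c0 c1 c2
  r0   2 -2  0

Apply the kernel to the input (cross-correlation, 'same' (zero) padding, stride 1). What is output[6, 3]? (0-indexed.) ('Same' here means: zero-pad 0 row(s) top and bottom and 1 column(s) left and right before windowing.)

14

The receptive field on the zero-padded input at this output position is [7 0 12]. Elementwise product with the kernel and sum: 7·2 + 0·-2.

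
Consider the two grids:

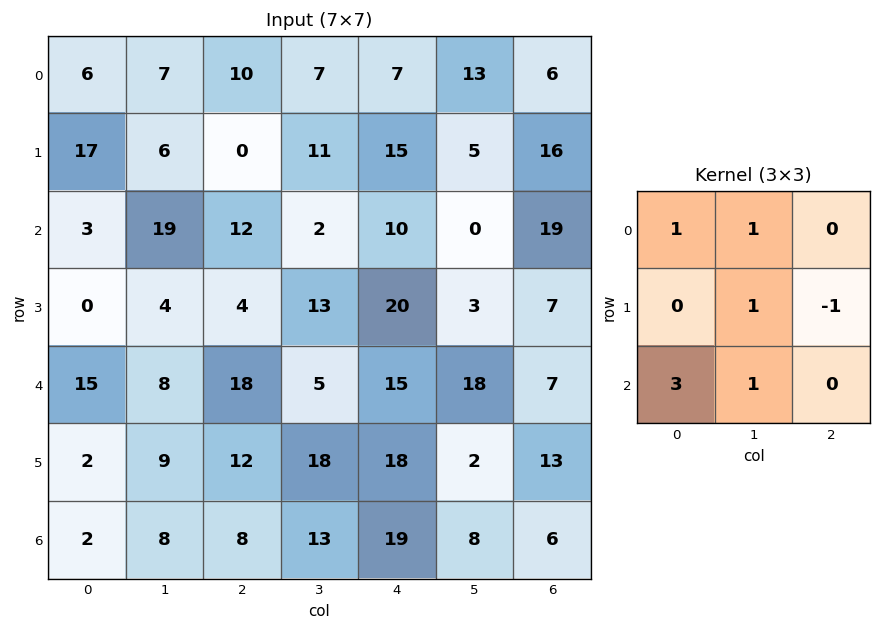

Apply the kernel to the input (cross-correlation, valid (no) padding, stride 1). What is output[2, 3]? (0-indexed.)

59

The receptive field on the input at this output position is [2 10 0 / 13 20 3 / 5 15 18]. Elementwise product with the kernel and sum: 2·1 + 10·1 + 20·1 + 3·-1 + 5·3 + 15·1.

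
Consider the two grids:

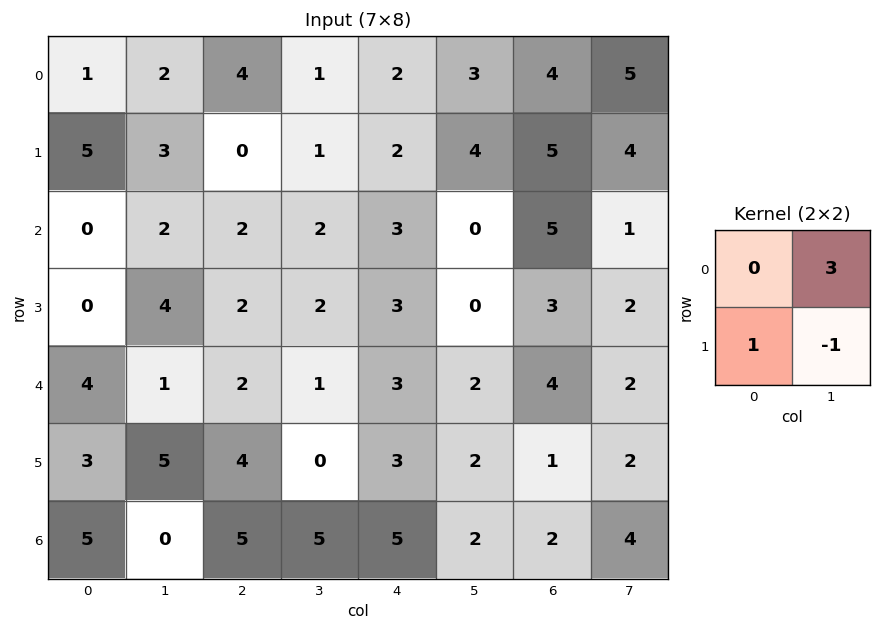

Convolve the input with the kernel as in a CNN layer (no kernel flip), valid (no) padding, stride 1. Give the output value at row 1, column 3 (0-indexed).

5

The receptive field on the input at this output position is [1 2 / 2 3]. Elementwise product with the kernel and sum: 2·3 + 2·1 + 3·-1.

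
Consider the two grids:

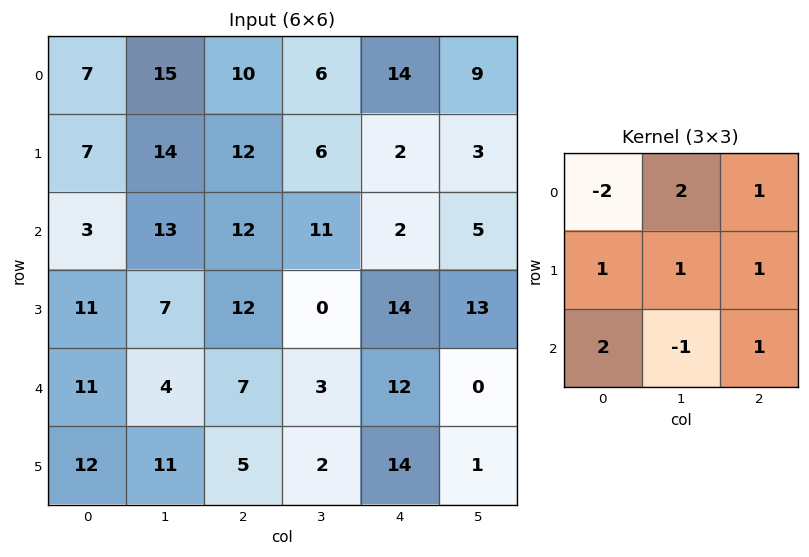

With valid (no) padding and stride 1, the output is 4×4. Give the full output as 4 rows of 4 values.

Output[0,0]: The receptive field on the input at this output position is [7 15 10 / 7 14 12 / 3 13 12]. Elementwise product with the kernel and sum: 7·-2 + 15·2 + 10·1 + 7·1 + 14·1 + 12·1 + 3·2 + 13·-1 + 12·1.
Output[0,1]: The receptive field on the input at this output position is [15 10 6 / 14 12 6 / 13 12 11]. Elementwise product with the kernel and sum: 15·-2 + 10·2 + 6·1 + 14·1 + 12·1 + 6·1 + 13·2 + 12·-1 + 11·1.

64 53 41 61
81 40 53 12
87 32 49 8
44 43 34 47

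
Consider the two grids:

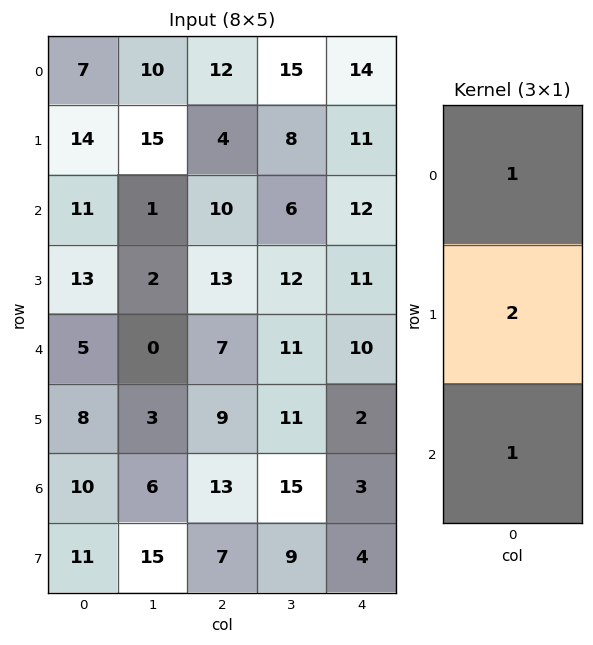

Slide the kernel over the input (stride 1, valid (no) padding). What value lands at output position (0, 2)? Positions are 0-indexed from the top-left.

The receptive field on the input at this output position is [12 / 4 / 10]. Elementwise product with the kernel and sum: 12·1 + 4·2 + 10·1.

30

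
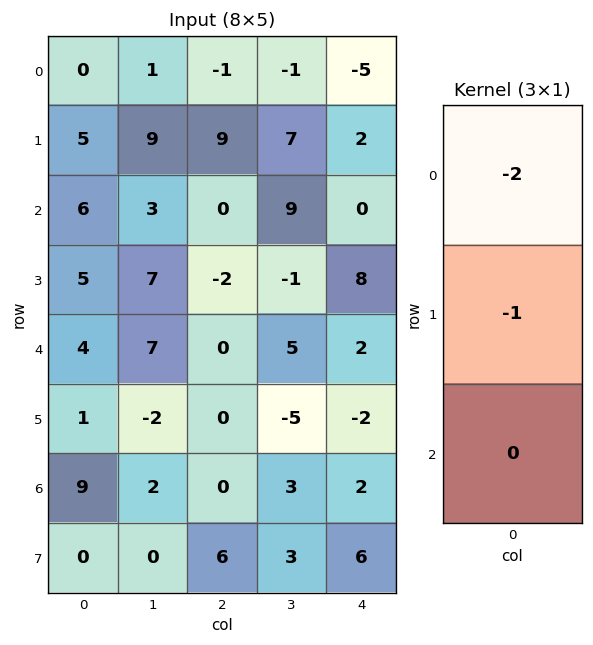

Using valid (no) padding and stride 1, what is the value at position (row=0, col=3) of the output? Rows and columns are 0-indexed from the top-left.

-5

The receptive field on the input at this output position is [-1 / 7 / 9]. Elementwise product with the kernel and sum: -1·-2 + 7·-1.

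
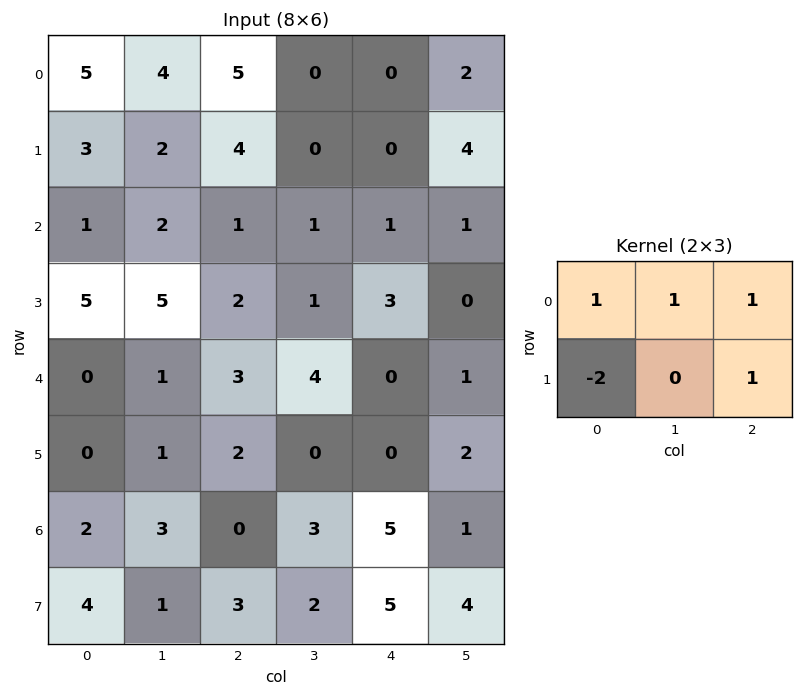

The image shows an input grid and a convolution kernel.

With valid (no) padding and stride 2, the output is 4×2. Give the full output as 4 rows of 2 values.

12 -3
-4 2
6 3
0 7

Output[0,0]: The receptive field on the input at this output position is [5 4 5 / 3 2 4]. Elementwise product with the kernel and sum: 5·1 + 4·1 + 5·1 + 3·-2 + 4·1.
Output[0,1]: The receptive field on the input at this output position is [5 0 0 / 4 0 0]. Elementwise product with the kernel and sum: 5·1 + 0·1 + 0·1 + 4·-2 + 0·1.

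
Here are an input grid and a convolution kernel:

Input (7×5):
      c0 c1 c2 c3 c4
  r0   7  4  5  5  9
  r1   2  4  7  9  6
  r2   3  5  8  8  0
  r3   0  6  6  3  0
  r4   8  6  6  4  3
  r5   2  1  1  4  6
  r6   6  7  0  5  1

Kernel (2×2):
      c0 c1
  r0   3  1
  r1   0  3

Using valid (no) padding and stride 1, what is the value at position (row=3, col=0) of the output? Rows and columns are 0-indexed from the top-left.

24

The receptive field on the input at this output position is [0 6 / 8 6]. Elementwise product with the kernel and sum: 0·3 + 6·1 + 6·3.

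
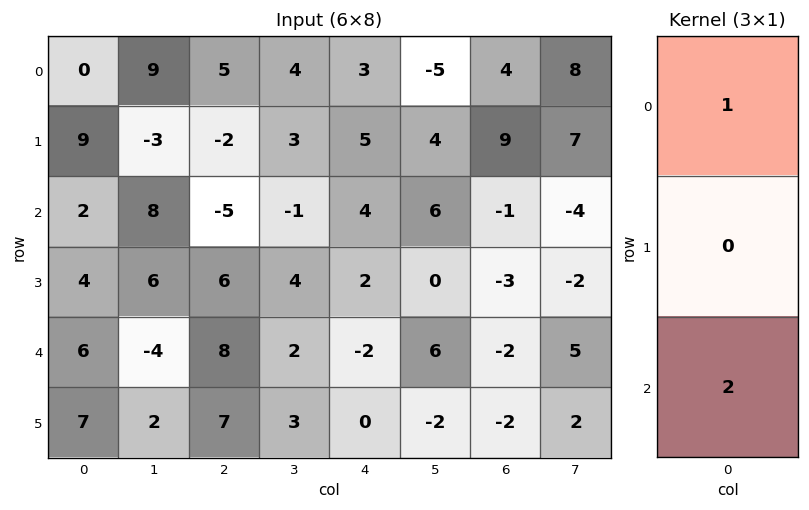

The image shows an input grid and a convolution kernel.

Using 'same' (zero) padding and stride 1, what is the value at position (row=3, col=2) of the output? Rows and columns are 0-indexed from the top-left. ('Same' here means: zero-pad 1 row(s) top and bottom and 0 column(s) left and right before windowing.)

The receptive field on the zero-padded input at this output position is [-5 / 6 / 8]. Elementwise product with the kernel and sum: -5·1 + 8·2.

11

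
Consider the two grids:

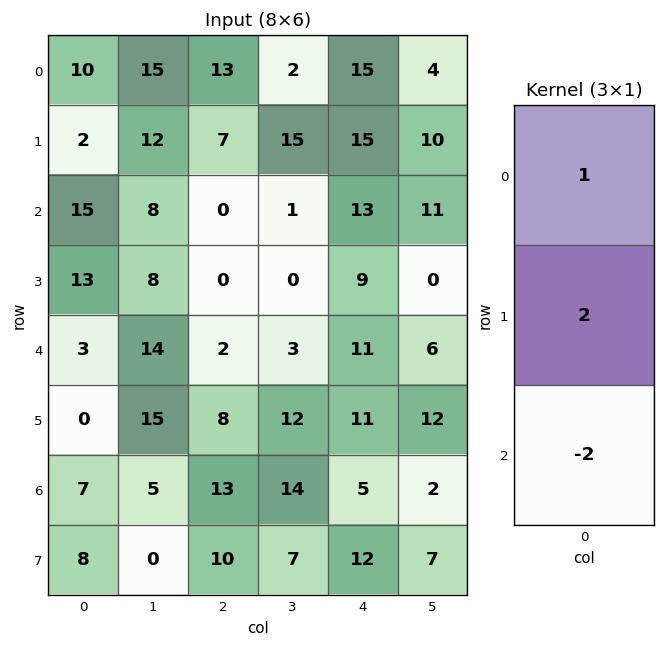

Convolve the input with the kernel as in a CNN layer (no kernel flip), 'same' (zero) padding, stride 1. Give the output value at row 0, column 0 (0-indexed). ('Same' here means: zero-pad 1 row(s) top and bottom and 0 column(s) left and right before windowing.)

The receptive field on the zero-padded input at this output position is [0 / 10 / 2]. Elementwise product with the kernel and sum: 0·1 + 10·2 + 2·-2.

16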